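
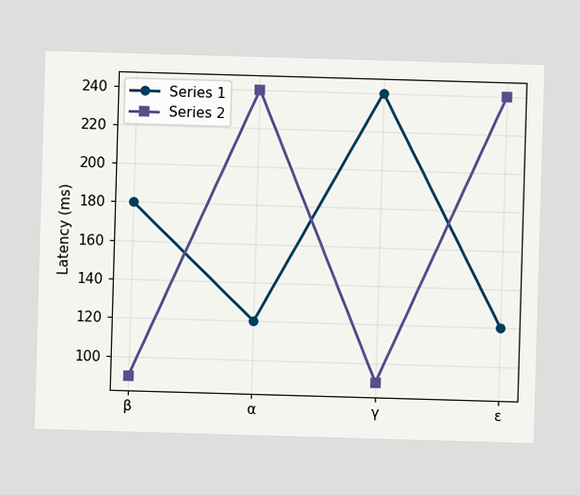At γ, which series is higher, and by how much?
Series 1, by 150ms

At γ, Series 1 sits above the other line by 150ms.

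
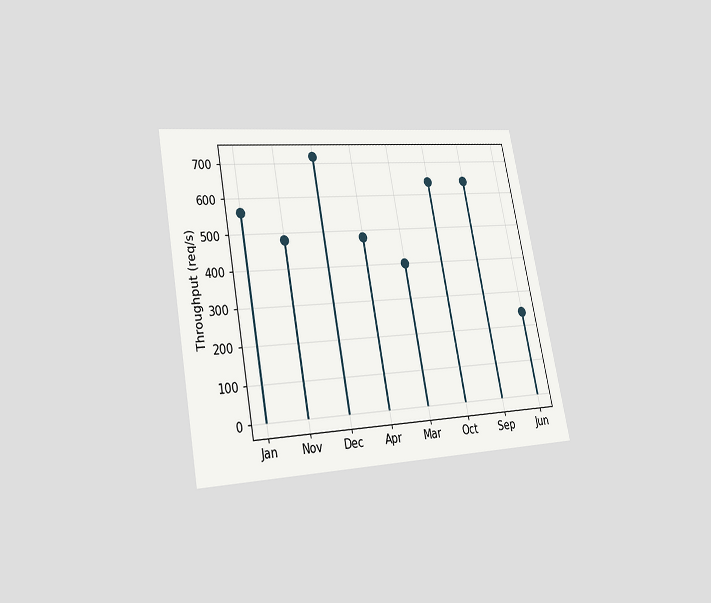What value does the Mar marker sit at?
400req/s

The chart is tilted about 11° counter-clockwise and viewed at a slight angle. The Mar marker sits at 400req/s.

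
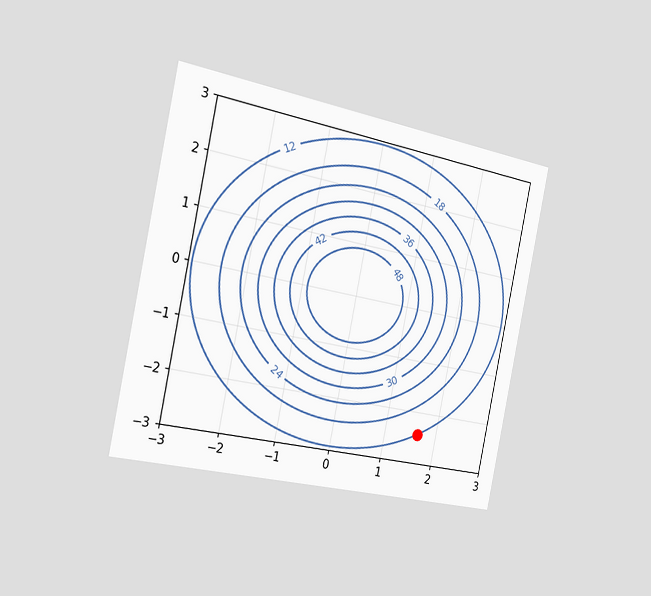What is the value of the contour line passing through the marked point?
The chart is tilted about 12° clockwise and viewed slightly from the left. The marked point sits on the contour labelled 12.

12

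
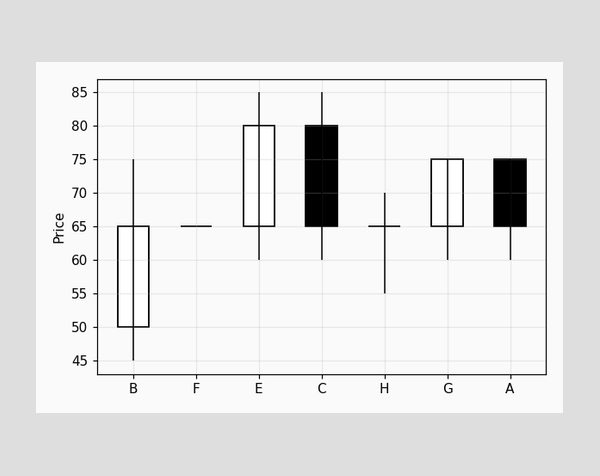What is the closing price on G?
75

The G candle closes at 75.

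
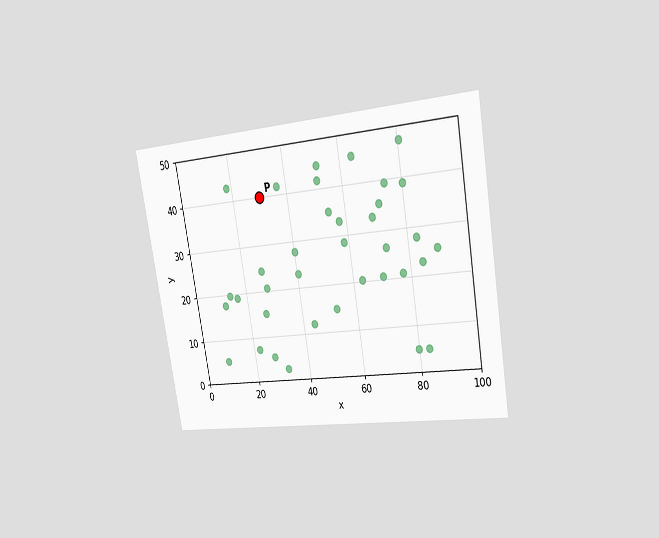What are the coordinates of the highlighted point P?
The chart is tilted about 10° counter-clockwise and viewed slightly from the right. Following the gridlines from P to each axis, P sits at (30, 40).

(30, 40)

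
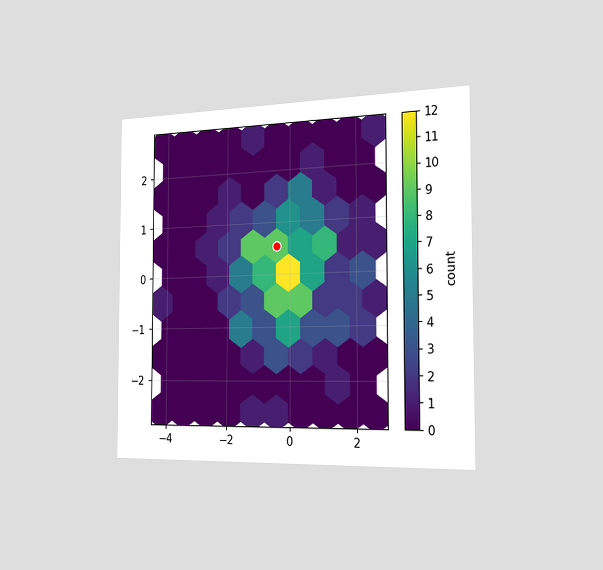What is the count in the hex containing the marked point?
9

The chart is viewed slightly from the right. The marked hex reads 9 on the colorbar.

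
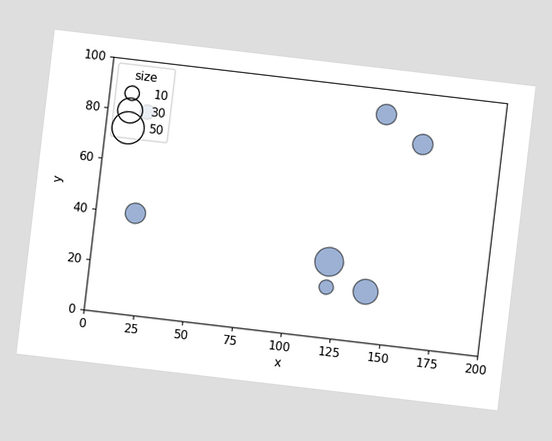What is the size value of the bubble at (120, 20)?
10

The chart is tilted about 7° clockwise. Matching the bubble at (120, 20) against the size legend gives 10.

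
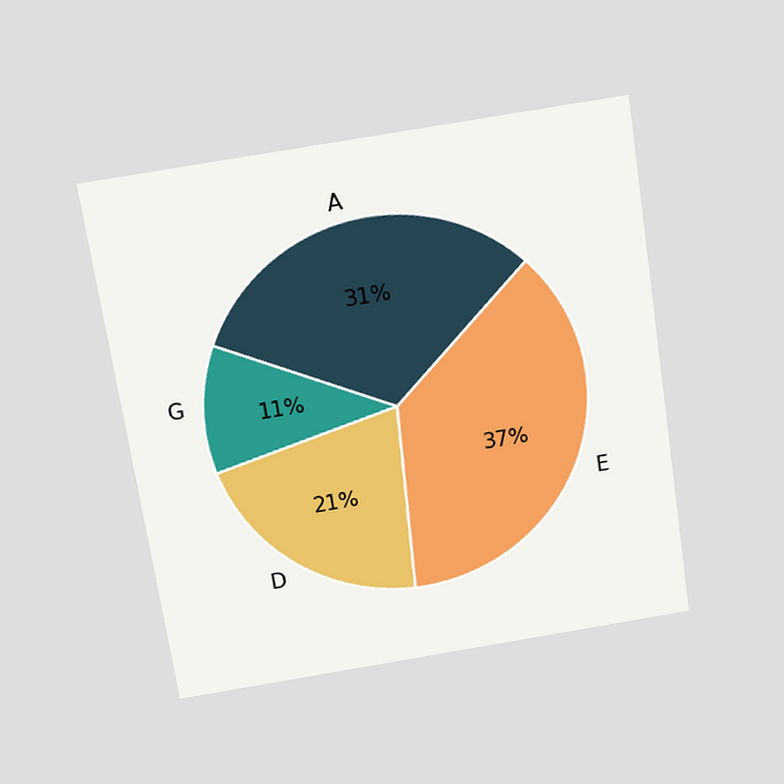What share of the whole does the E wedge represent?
The chart is tilted about 9° counter-clockwise and viewed slightly from above. The E slice takes up 37% of the pie.

37%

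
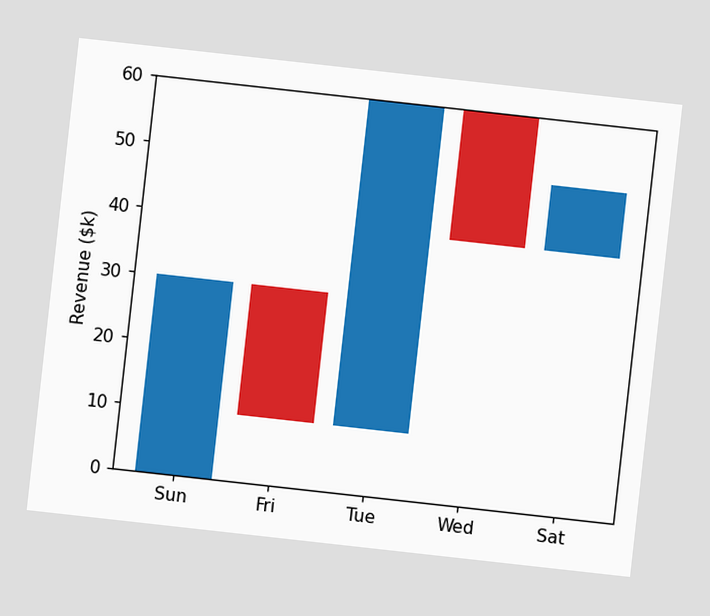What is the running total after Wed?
The chart is tilted about 6° clockwise. After Wed the running total reaches $40k.

$40k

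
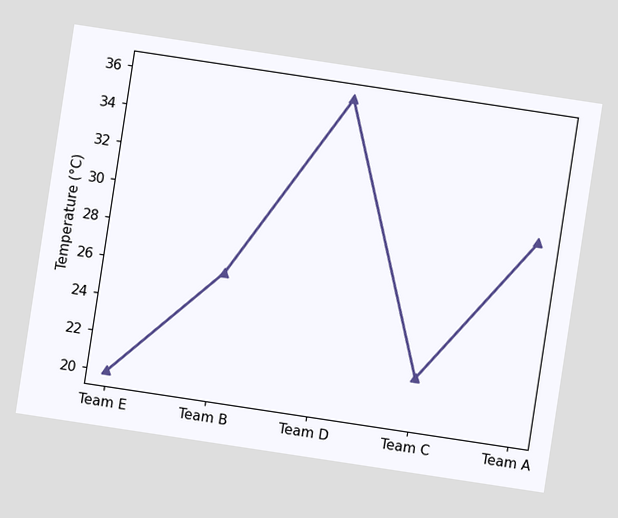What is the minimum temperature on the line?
20°C

The chart is tilted about 9° clockwise. The lowest point is at Team E, and reading across to the y-axis gives 20°C.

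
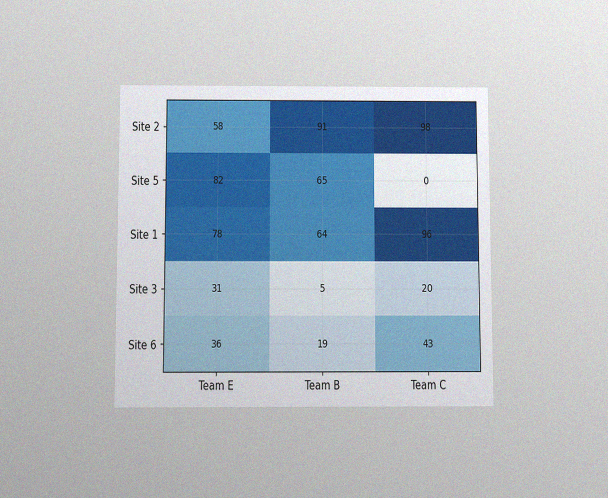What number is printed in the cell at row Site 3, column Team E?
The chart is viewed at a slight angle, with some photo noise. The (Site 3, Team E) cell reads 31.

31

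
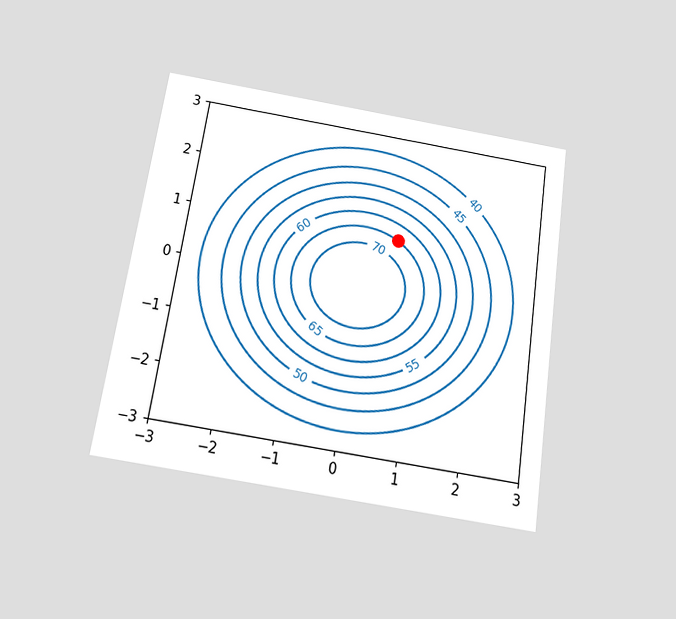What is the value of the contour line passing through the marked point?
65

The chart is tilted about 9° clockwise and viewed slightly from below. The marked point sits on the contour labelled 65.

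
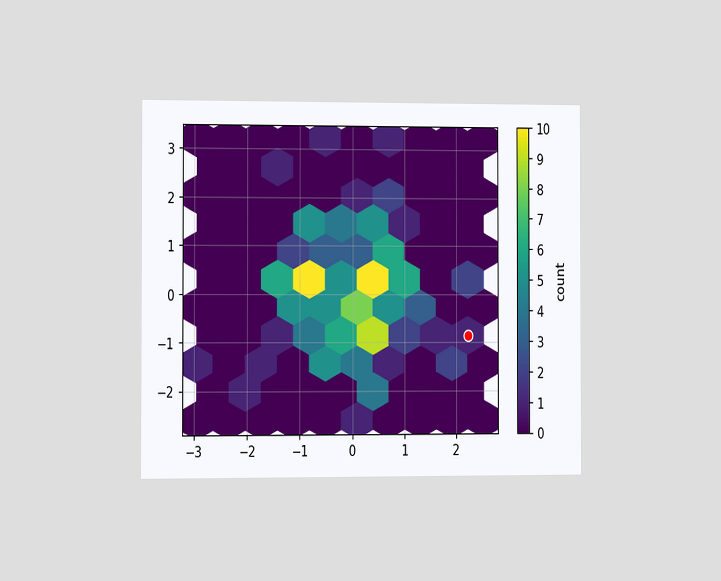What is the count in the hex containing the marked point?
1

The chart is viewed slightly from the left. The marked hex reads 1 on the colorbar.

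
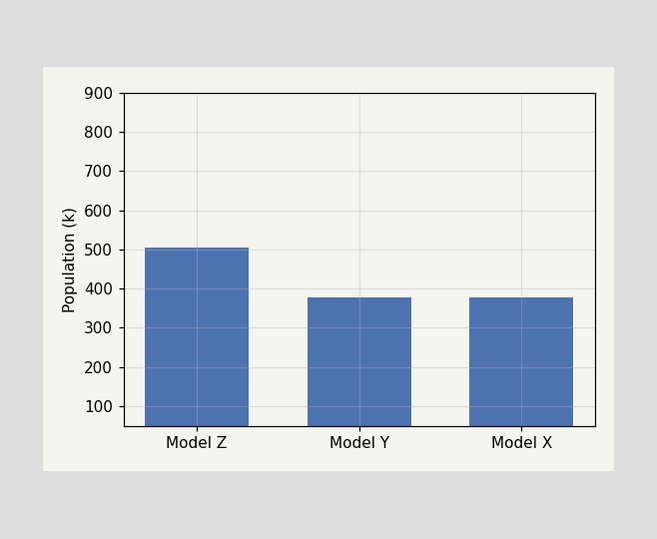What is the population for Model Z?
504k

Reading along the chart's y-axis, the Model Z bar reaches 504k.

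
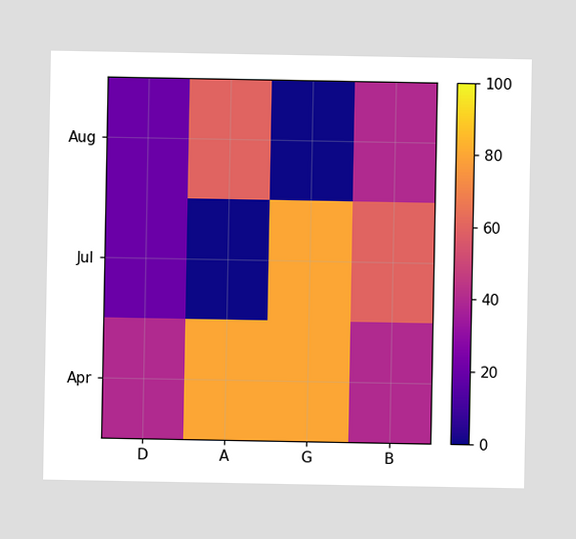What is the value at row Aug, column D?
20

Matching cell (Aug, D) against the colorbar gives 20.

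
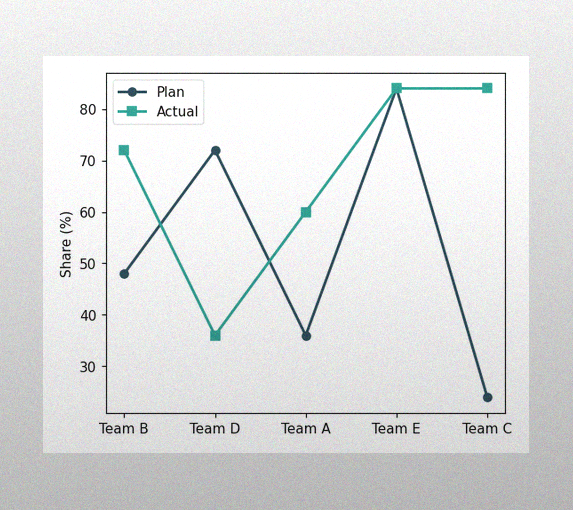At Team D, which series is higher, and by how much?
The image has some photo noise and uneven lighting. At Team D, Plan sits above the other line by 36%.

Plan, by 36%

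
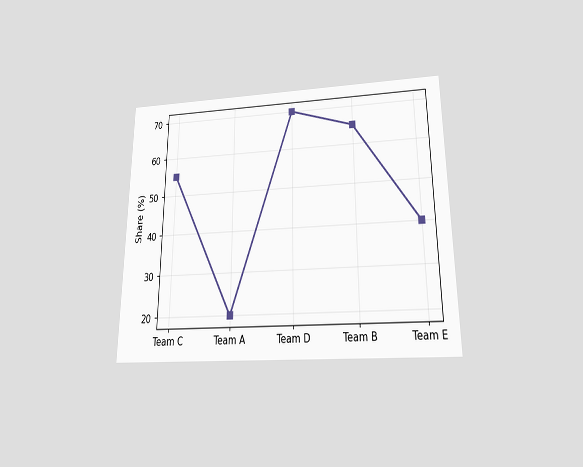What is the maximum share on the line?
70%

The chart is viewed slightly from below. The highest point is at Team D, and reading across to the y-axis gives 70%.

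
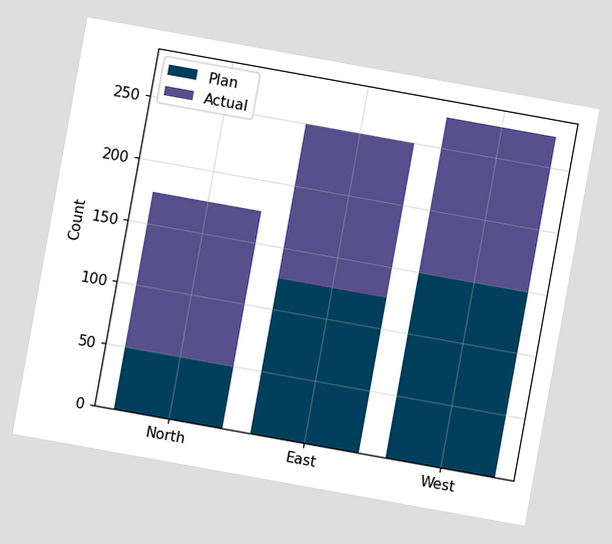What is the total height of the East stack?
250

The chart is tilted about 10° clockwise. The East stack's top reaches 250 on the y-axis.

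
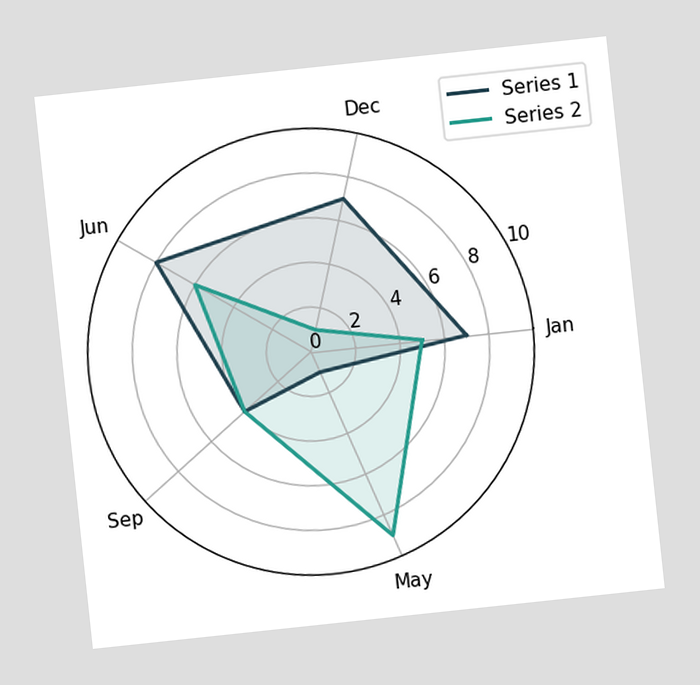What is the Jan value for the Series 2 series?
5

The chart is tilted about 6° counter-clockwise. On the Jan axis, Series 2 reaches 5.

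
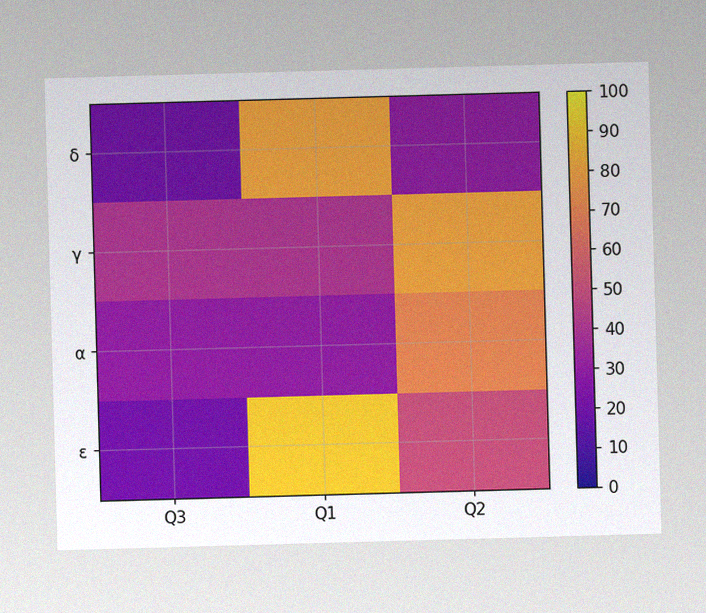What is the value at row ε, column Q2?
50

The image has some photo noise and uneven lighting. Matching cell (ε, Q2) against the colorbar gives 50.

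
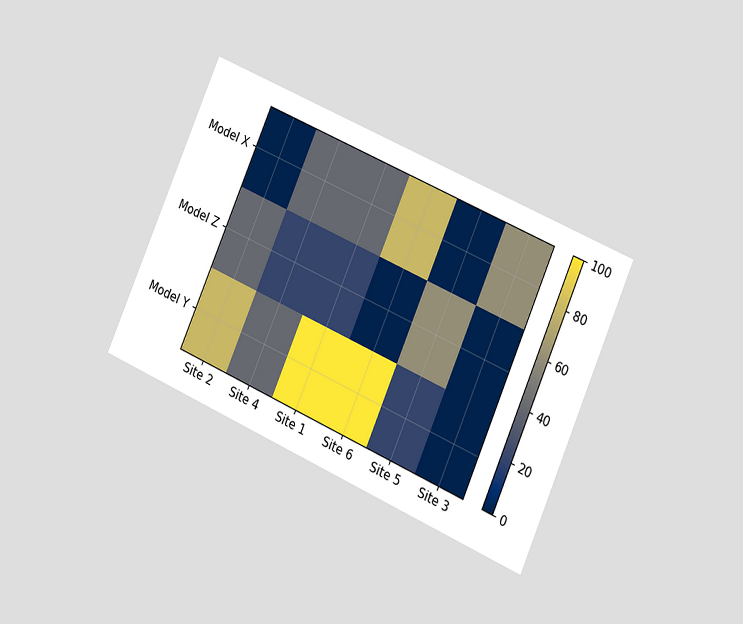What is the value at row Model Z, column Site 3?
The chart is tilted about 24° clockwise and viewed at a slight angle. Matching cell (Model Z, Site 3) against the colorbar gives 0.

0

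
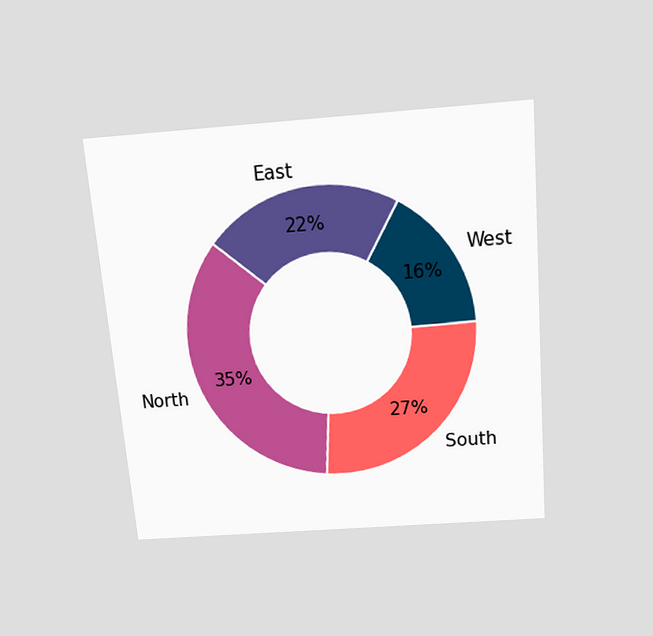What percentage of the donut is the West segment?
16%

The chart is tilted about 5° counter-clockwise and viewed slightly from above. The West segment takes up 16% of the ring.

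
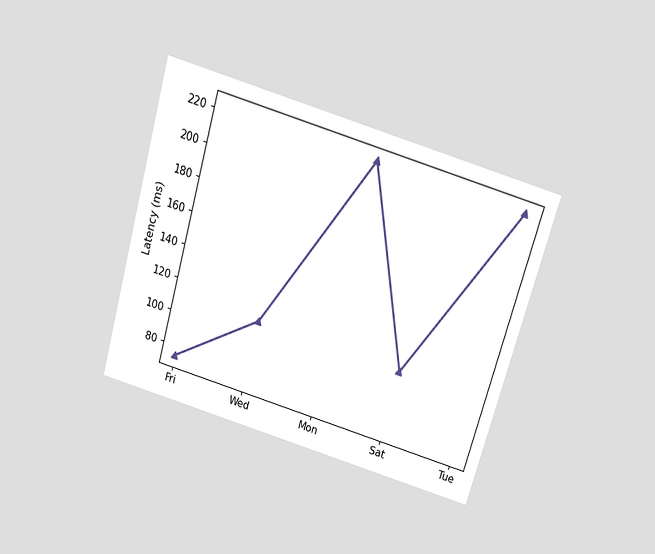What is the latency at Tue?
The chart is tilted about 16° clockwise and viewed slightly from above. At Tue, the line is at 222ms.

222ms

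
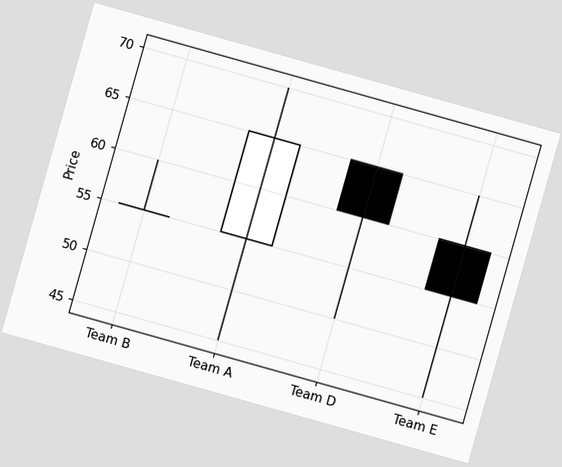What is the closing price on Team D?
60

The chart is tilted about 16° clockwise. The Team D candle closes at 60.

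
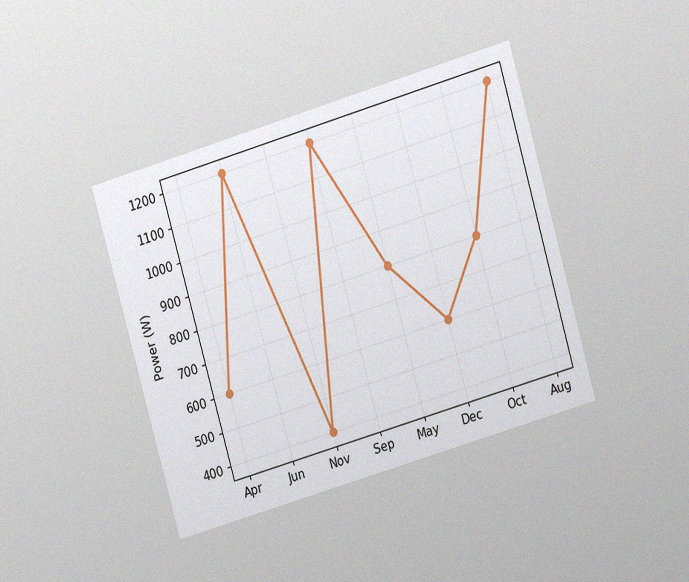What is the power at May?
800W

The chart is tilted about 16° counter-clockwise and viewed at a slight angle, with some photo noise. At May, the line is at 800W.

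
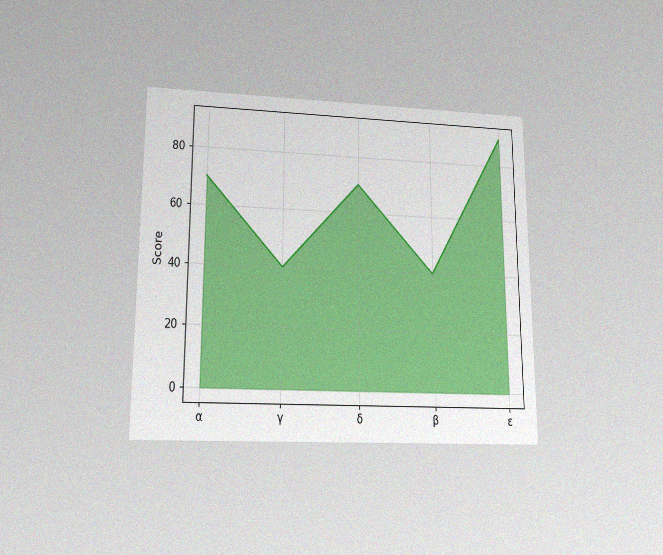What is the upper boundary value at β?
40

The chart is viewed slightly from below, with some photo noise. At β the upper boundary is at 40.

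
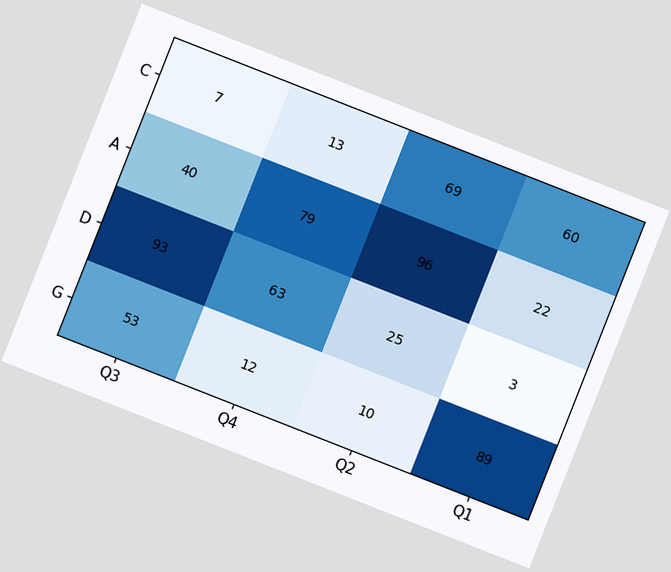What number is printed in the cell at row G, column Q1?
89

The chart is tilted about 21° clockwise. The (G, Q1) cell reads 89.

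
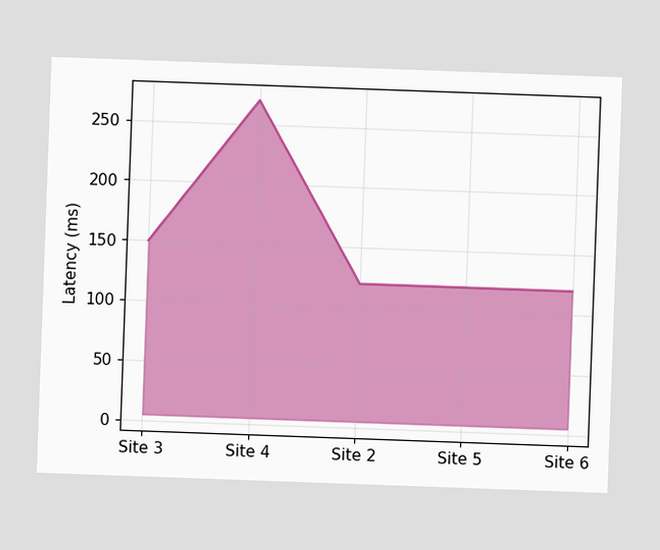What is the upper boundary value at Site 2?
The chart is tilted about 2° clockwise. At Site 2 the upper boundary is at 120ms.

120ms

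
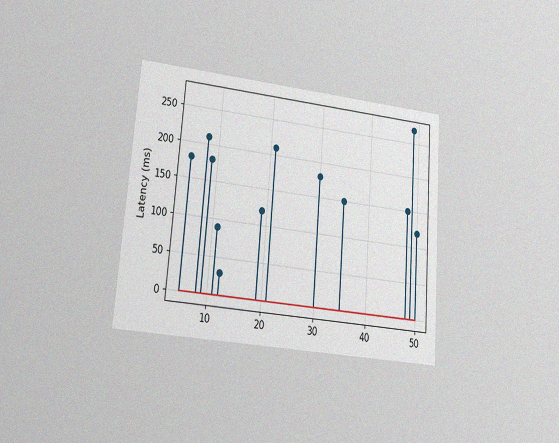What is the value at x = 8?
The chart is tilted about 4° clockwise and viewed at a slight angle, with some photo noise. The stem at x=8 reaches 210ms.

210ms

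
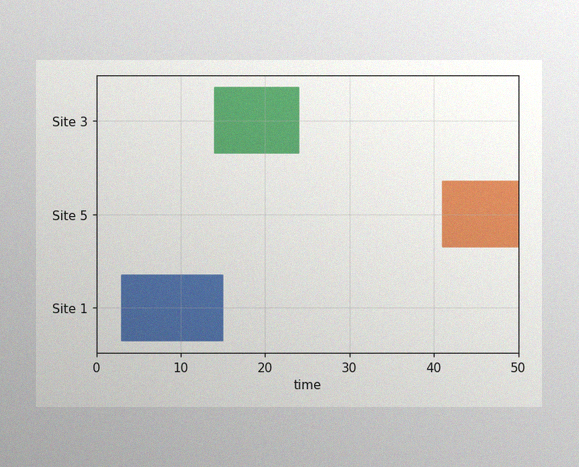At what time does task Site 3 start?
The image has some photo noise and uneven lighting. The Site 3 bar begins at t=14.

14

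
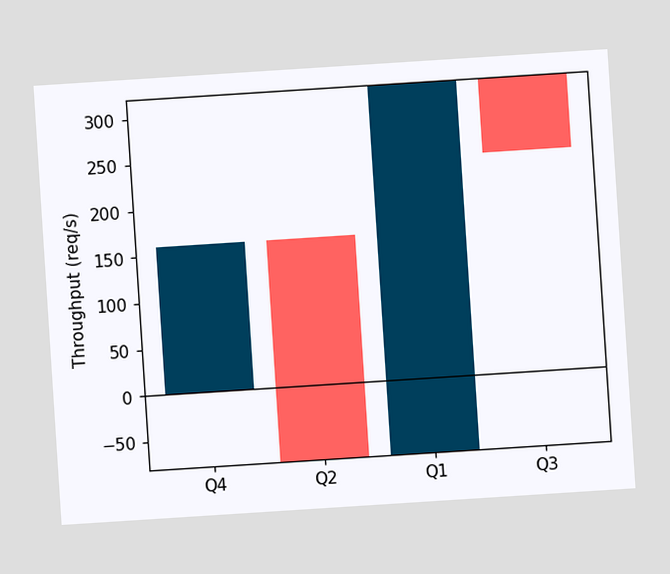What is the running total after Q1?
The chart is tilted about 4° counter-clockwise. After Q1 the running total reaches 320req/s.

320req/s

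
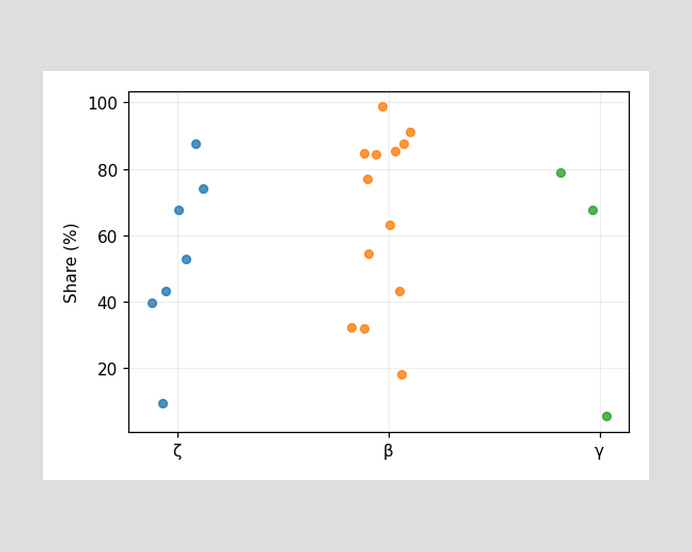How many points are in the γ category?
Counting the markers in the γ column gives 3.

3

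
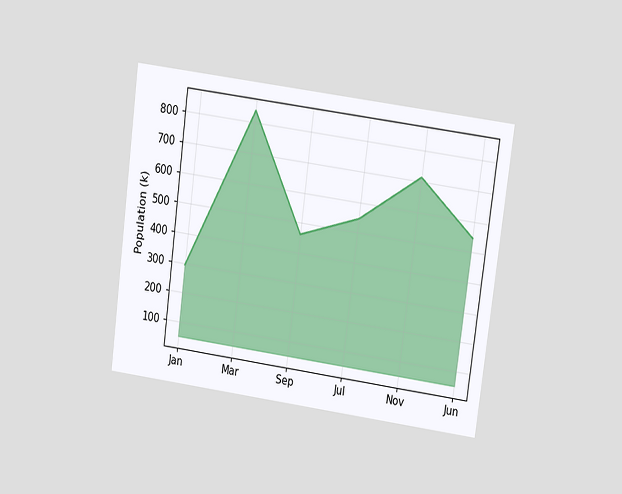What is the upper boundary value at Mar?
840k

The chart is tilted about 8° clockwise and viewed at a slight angle. At Mar the upper boundary is at 840k.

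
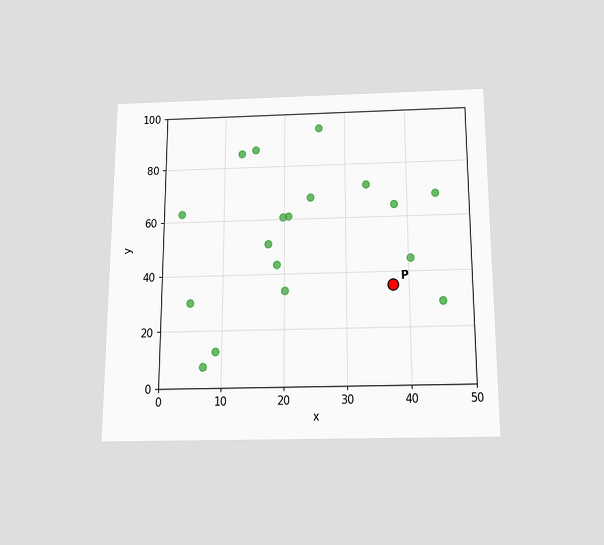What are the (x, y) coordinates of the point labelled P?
(37.5, 35)

The chart is viewed slightly from below. Following the gridlines from P to each axis, P sits at (37.5, 35).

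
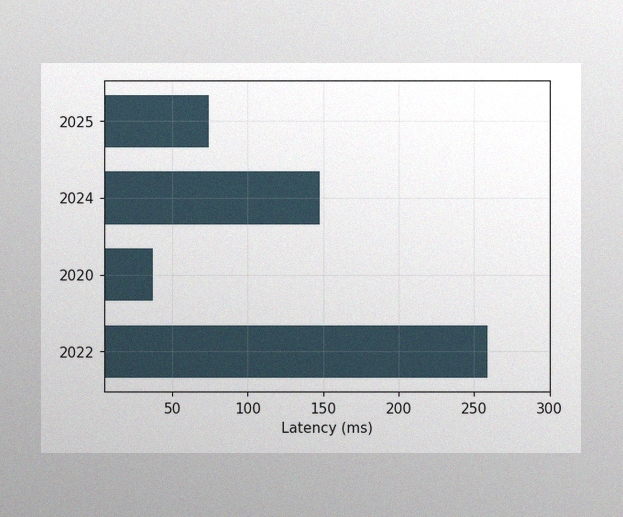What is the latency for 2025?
The image has some photo noise and uneven lighting. Reading along the chart's x-axis, the 2025 bar reaches 74ms.

74ms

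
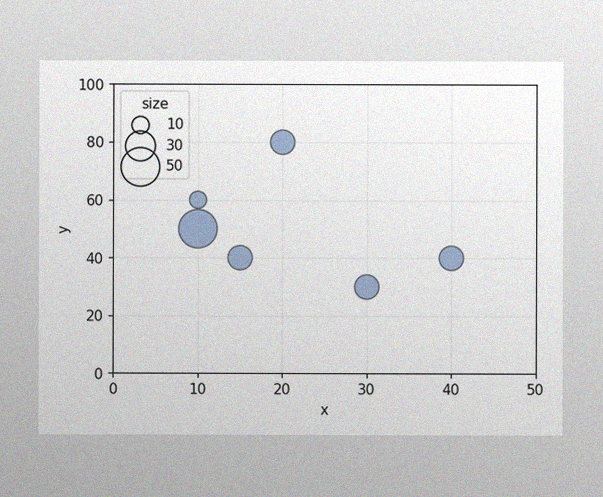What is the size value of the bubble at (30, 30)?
The image has some photo noise and uneven lighting. Matching the bubble at (30, 30) against the size legend gives 20.

20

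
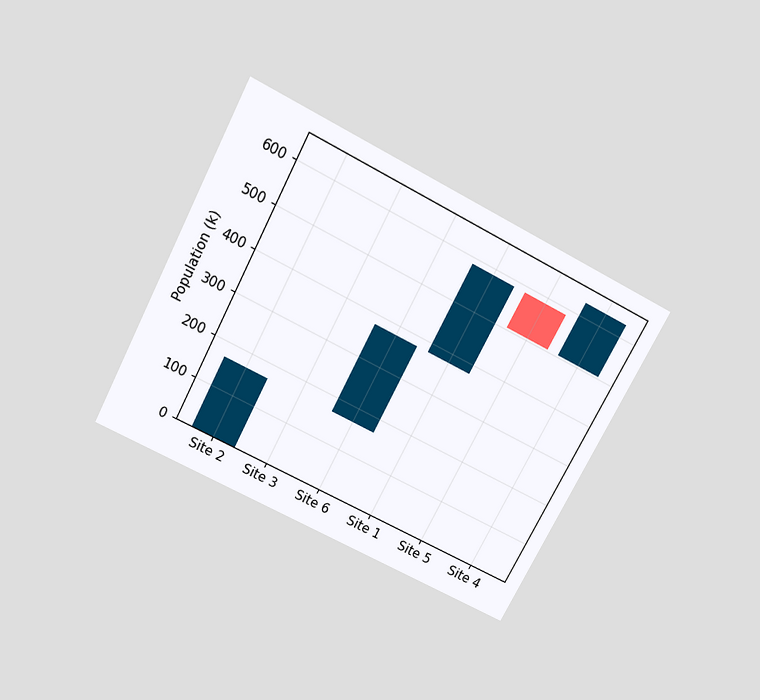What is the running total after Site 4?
The chart is tilted about 28° clockwise and viewed slightly from above. After Site 4 the running total reaches 630k.

630k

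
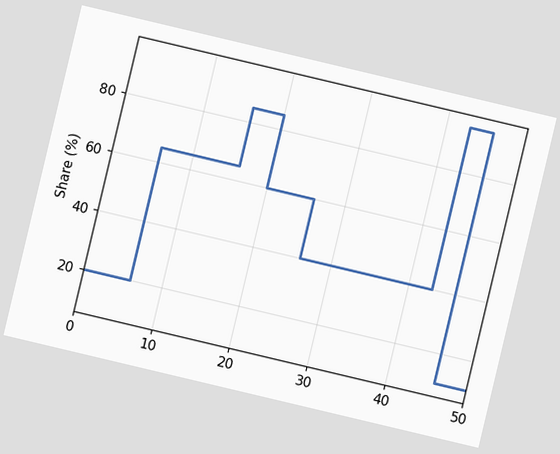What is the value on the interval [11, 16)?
The chart is tilted about 13° clockwise. On [11, 16) the step sits at 65%.

65%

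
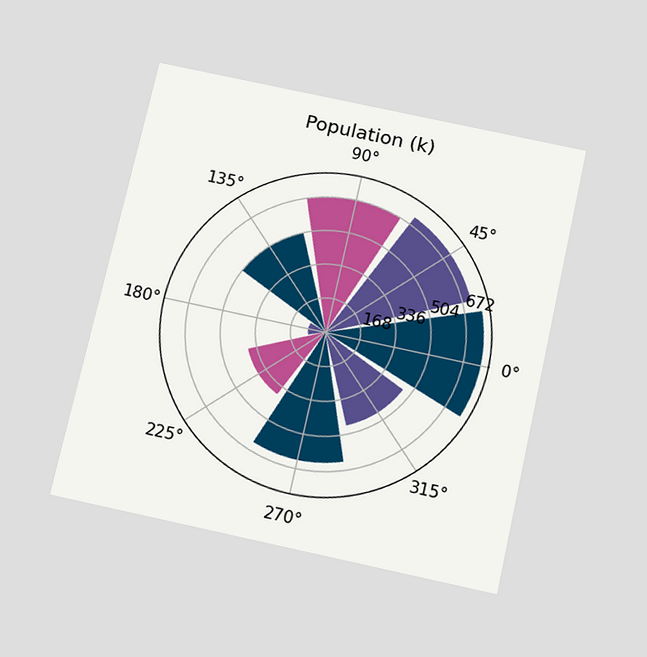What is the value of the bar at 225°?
378k

The chart is tilted about 13° clockwise and viewed slightly from below. The bar at 225° reaches 378k on the radial axis.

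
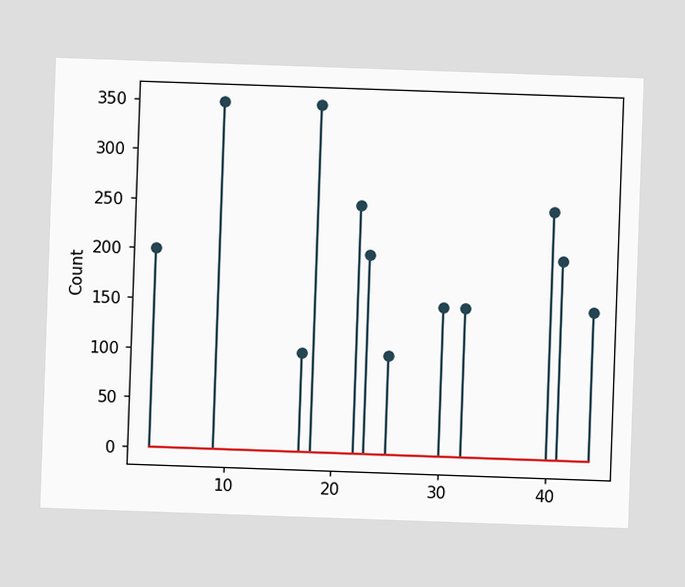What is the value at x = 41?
200

The chart is tilted about 2° clockwise. The stem at x=41 reaches 200.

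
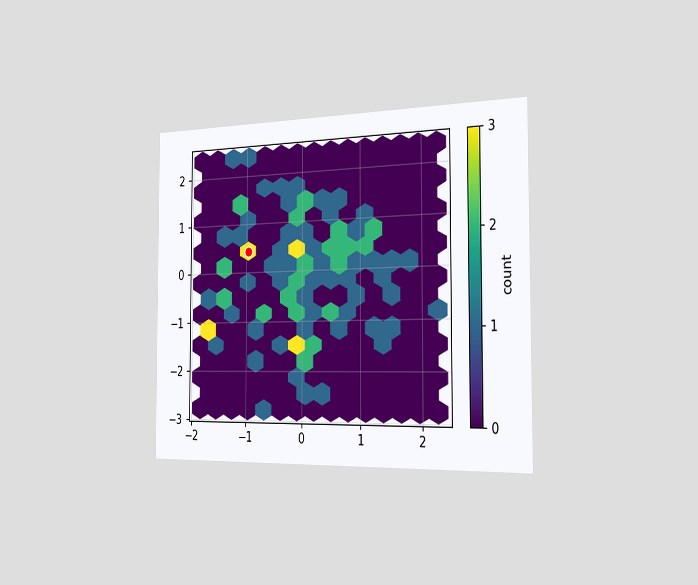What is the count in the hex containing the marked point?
3

The chart is viewed slightly from the right. The marked hex reads 3 on the colorbar.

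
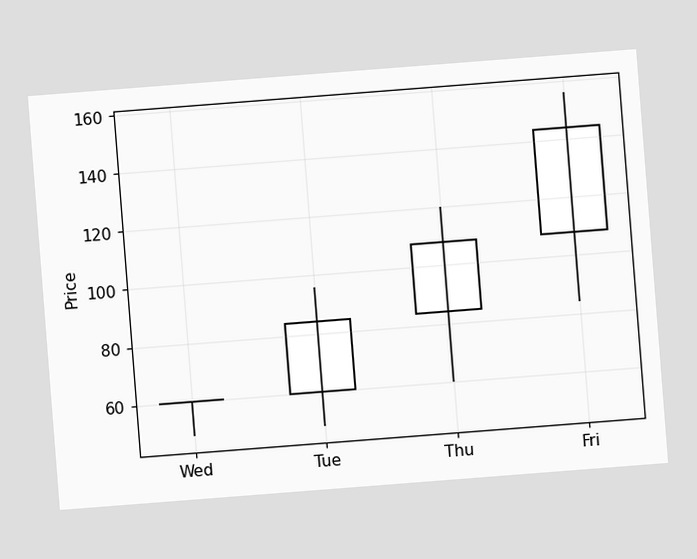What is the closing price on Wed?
The chart is tilted about 4° counter-clockwise. The Wed candle closes at 60.

60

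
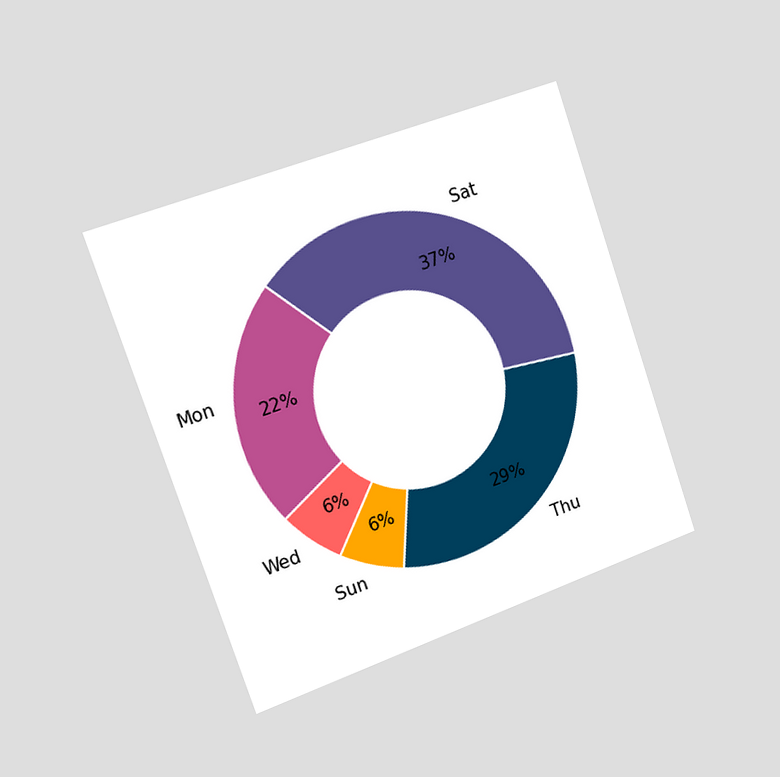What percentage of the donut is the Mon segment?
The chart is tilted about 19° counter-clockwise and viewed slightly from the left. The Mon segment takes up 22% of the ring.

22%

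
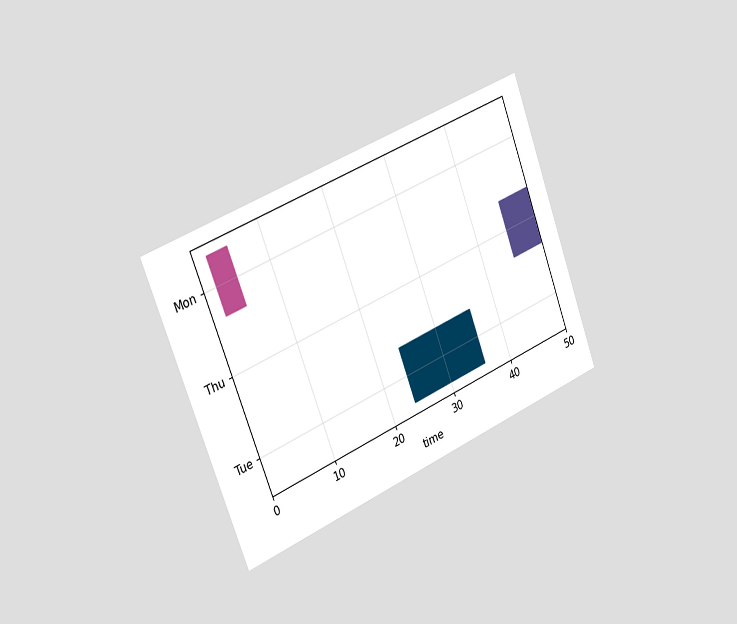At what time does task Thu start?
45

The chart is tilted about 21° counter-clockwise and viewed slightly from the left. The Thu bar begins at t=45.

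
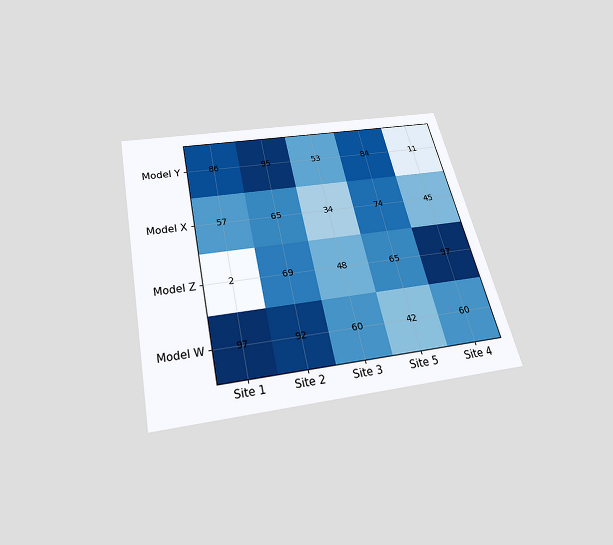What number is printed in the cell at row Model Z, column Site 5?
The chart is tilted about 12° counter-clockwise and viewed slightly from below. The (Model Z, Site 5) cell reads 65.

65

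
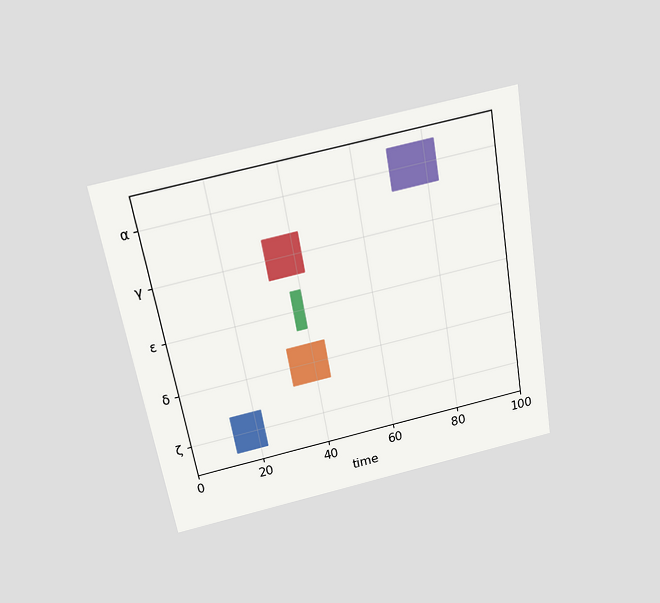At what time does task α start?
70

The chart is tilted about 10° counter-clockwise and viewed slightly from above. The α bar begins at t=70.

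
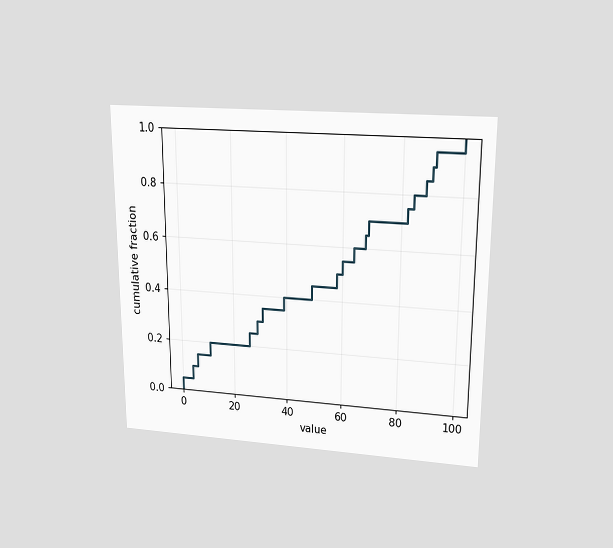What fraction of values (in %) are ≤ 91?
95%

The chart is viewed slightly from above. At x=91 the ECDF step is at 95%.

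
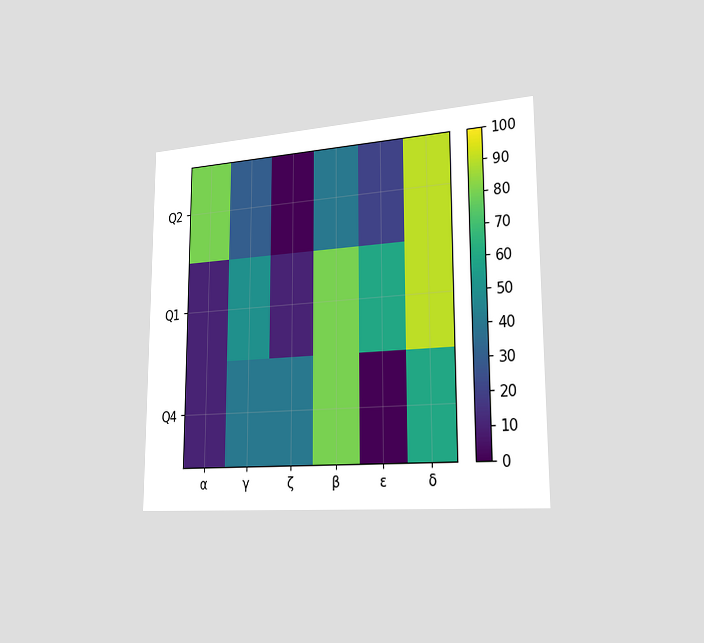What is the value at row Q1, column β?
The chart is viewed slightly from the right. Matching cell (Q1, β) against the colorbar gives 80.

80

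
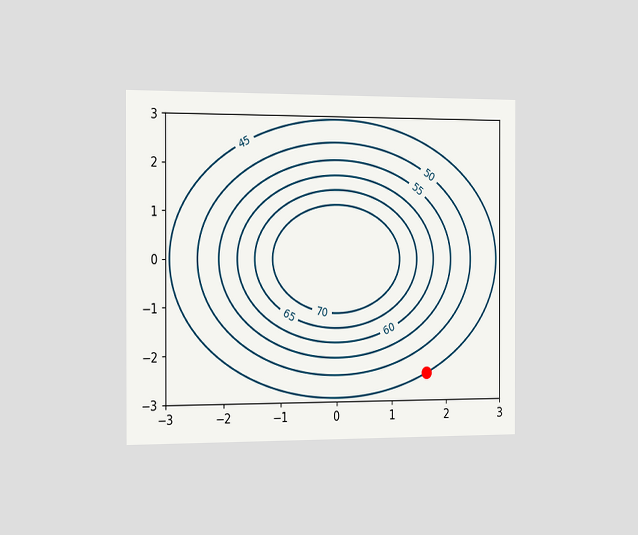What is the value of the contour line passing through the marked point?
45

The chart is viewed slightly from the left. The marked point sits on the contour labelled 45.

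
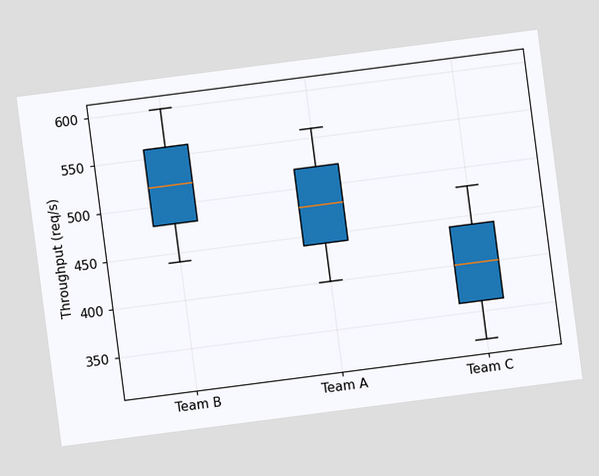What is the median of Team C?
The chart is tilted about 7° counter-clockwise. The median line in the Team C box sits at 400req/s.

400req/s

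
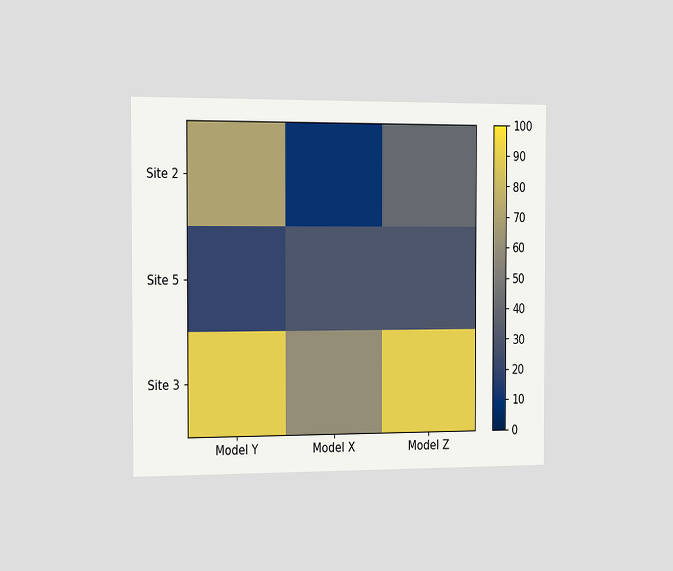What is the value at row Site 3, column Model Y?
The chart is viewed slightly from the left. Matching cell (Site 3, Model Y) against the colorbar gives 90.

90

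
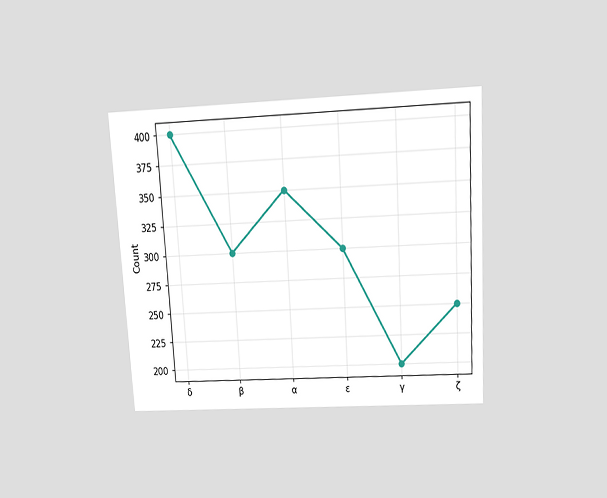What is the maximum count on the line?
The chart is tilted about 3° counter-clockwise and viewed slightly from above. The highest point is at δ, and reading across to the y-axis gives 400.

400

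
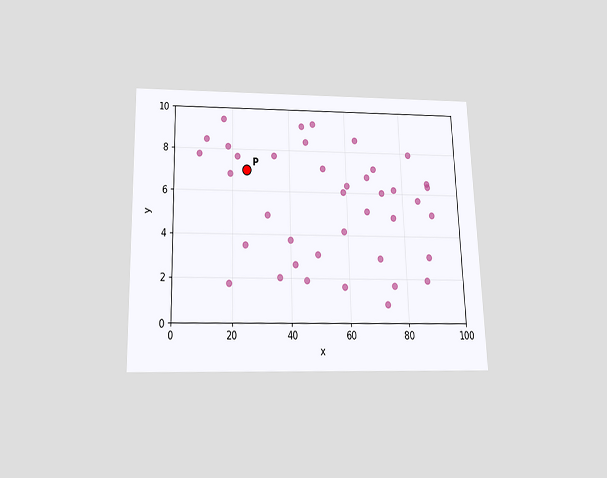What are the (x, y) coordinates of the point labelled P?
(25, 7)

The chart is viewed slightly from below. Following the gridlines from P to each axis, P sits at (25, 7).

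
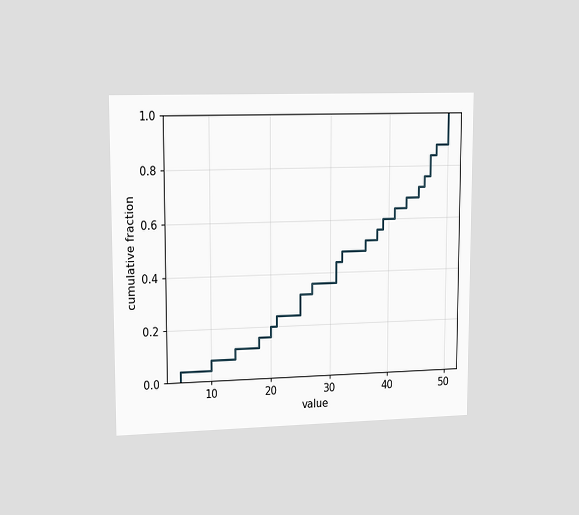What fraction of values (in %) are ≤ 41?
64%

The chart is viewed slightly from the left. At x=41 the ECDF step is at 64%.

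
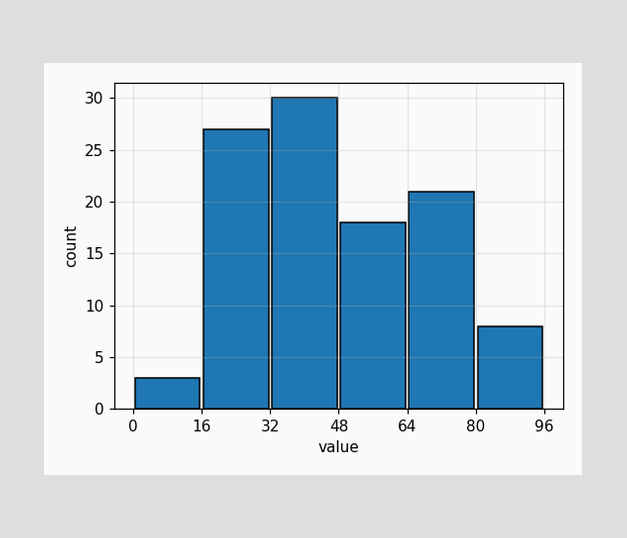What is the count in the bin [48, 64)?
18

The [48, 64) bin has height 18.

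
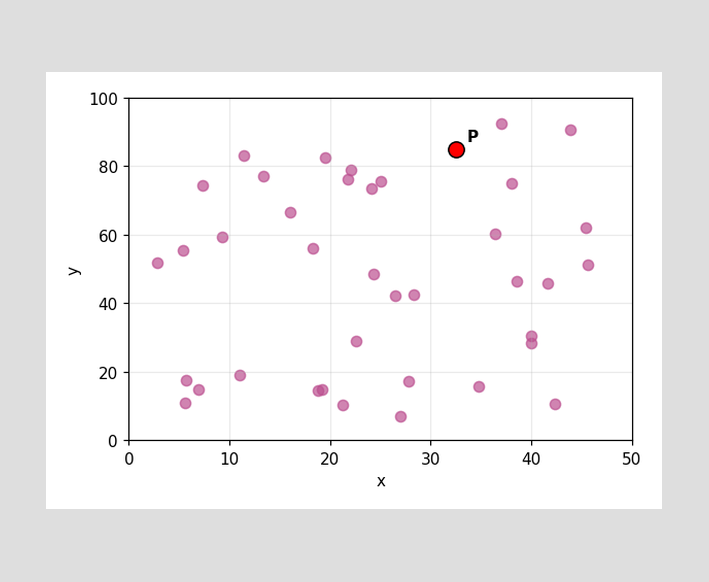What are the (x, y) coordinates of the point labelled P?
(32.5, 85)

Following the gridlines from P to each axis, P sits at (32.5, 85).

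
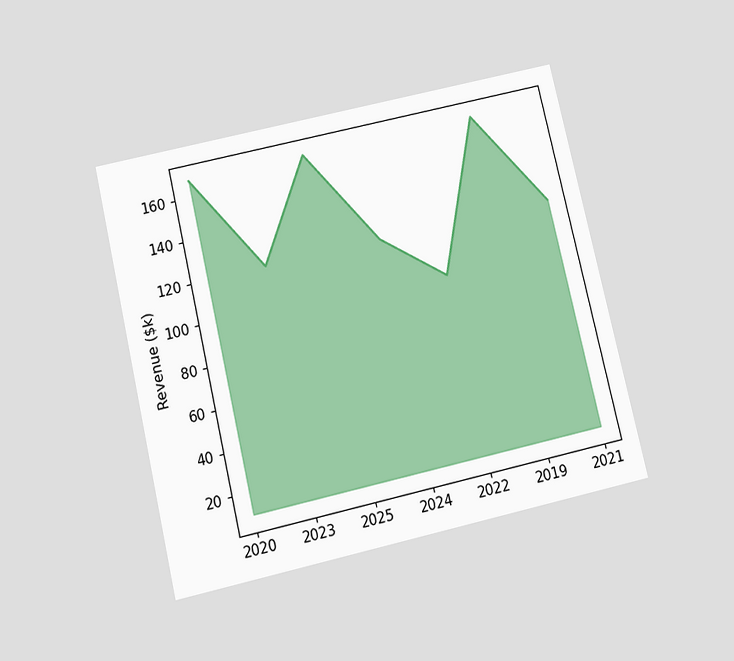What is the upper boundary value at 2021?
$120k

The chart is tilted about 13° counter-clockwise and viewed slightly from below. At 2021 the upper boundary is at $120k.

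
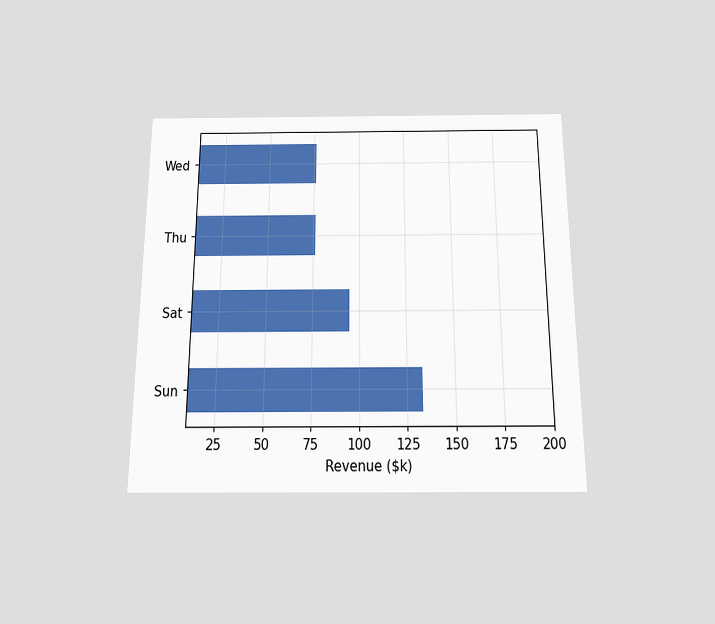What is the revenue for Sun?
$133k

The chart is viewed slightly from below. Reading along the chart's x-axis, the Sun bar reaches $133k.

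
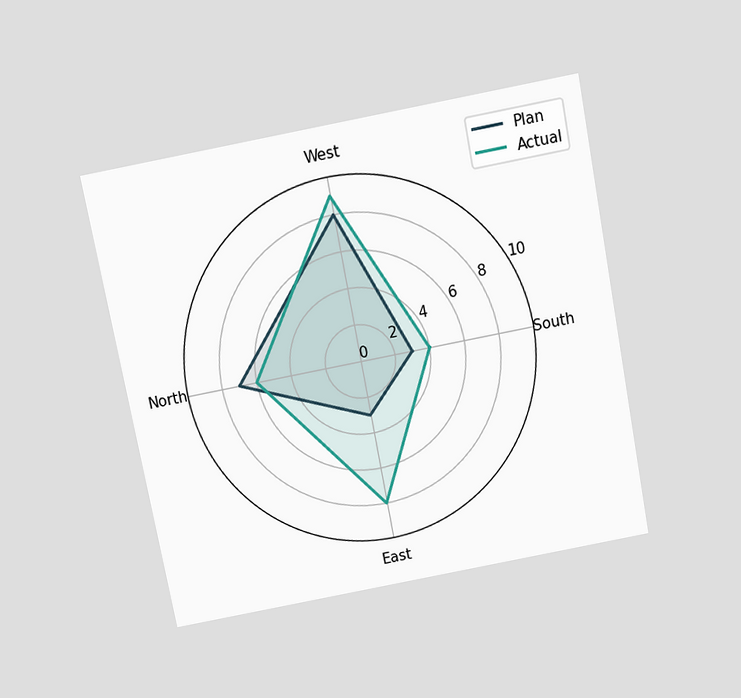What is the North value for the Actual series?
The chart is tilted about 11° counter-clockwise and viewed slightly from above. On the North axis, Actual reaches 6.

6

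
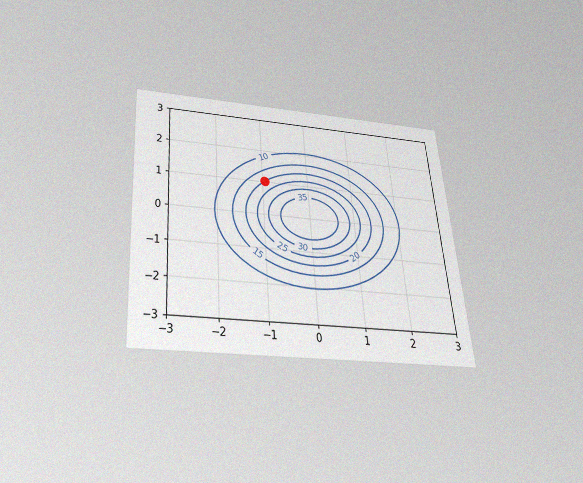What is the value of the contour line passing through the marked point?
The chart is tilted about 4° counter-clockwise and viewed slightly from below, with some photo noise. The marked point sits on the contour labelled 20.

20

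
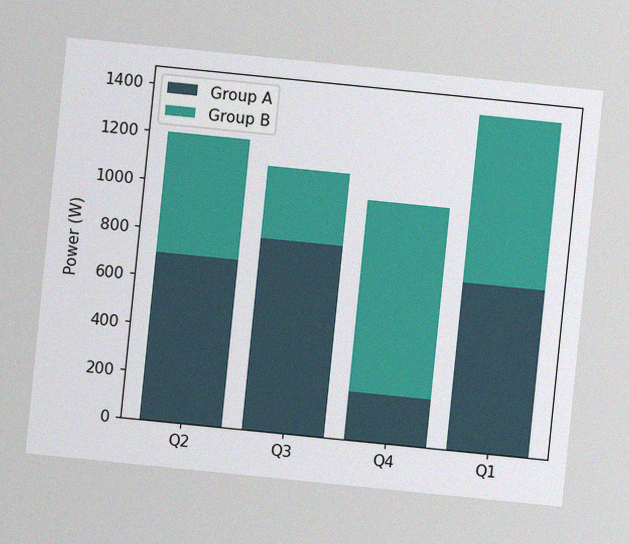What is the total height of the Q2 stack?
1200W

The chart is tilted about 6° clockwise, with some photo noise. The Q2 stack's top reaches 1200W on the y-axis.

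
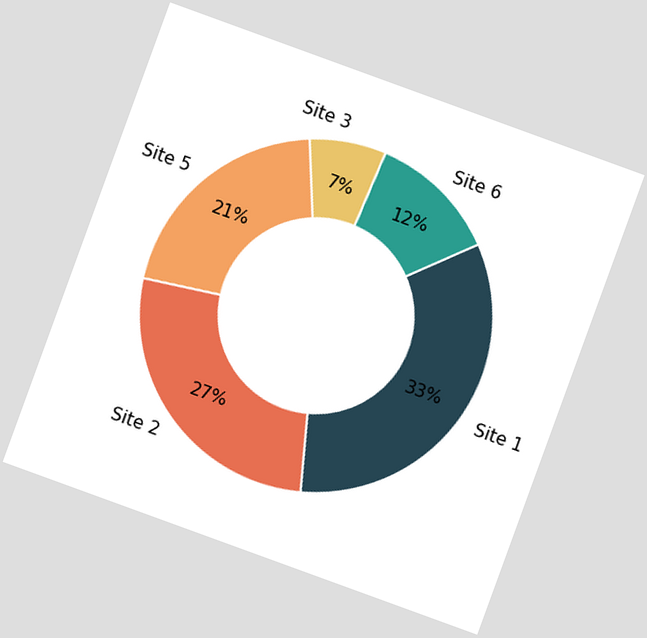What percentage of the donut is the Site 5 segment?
21%

The chart is tilted about 20° clockwise. The Site 5 segment takes up 21% of the ring.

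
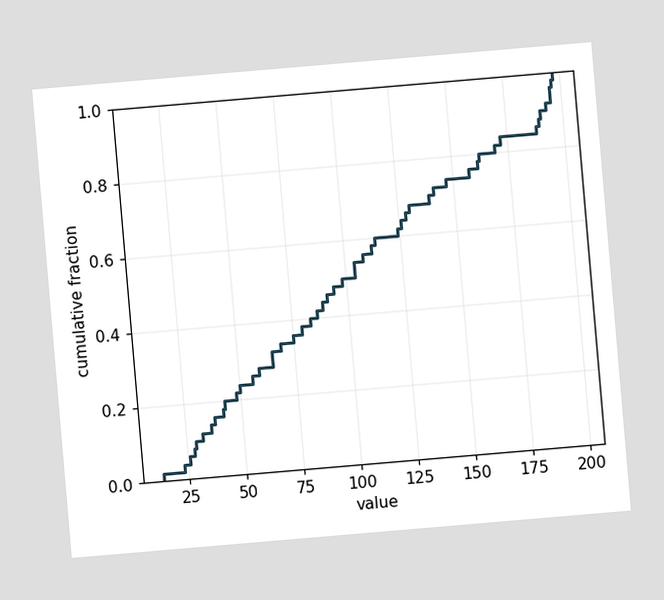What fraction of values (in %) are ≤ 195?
96%

The chart is tilted about 5° counter-clockwise. At x=195 the ECDF step is at 96%.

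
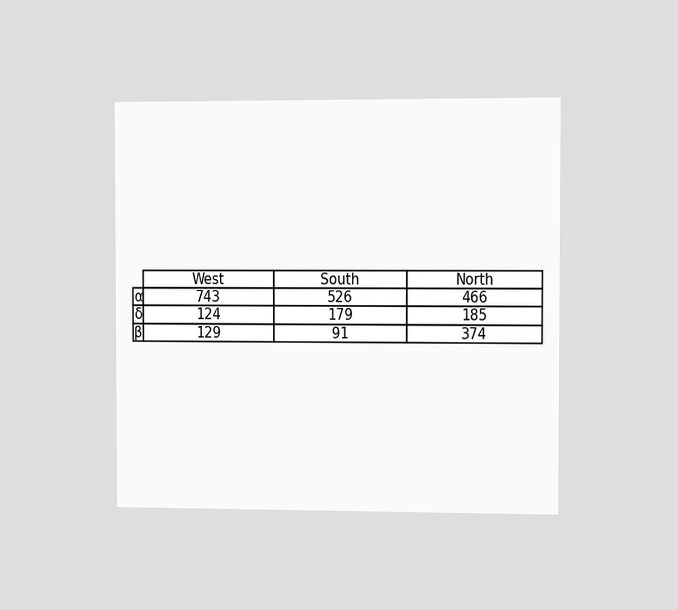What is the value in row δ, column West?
The chart is viewed slightly from the right. The (δ, West) cell reads 124.

124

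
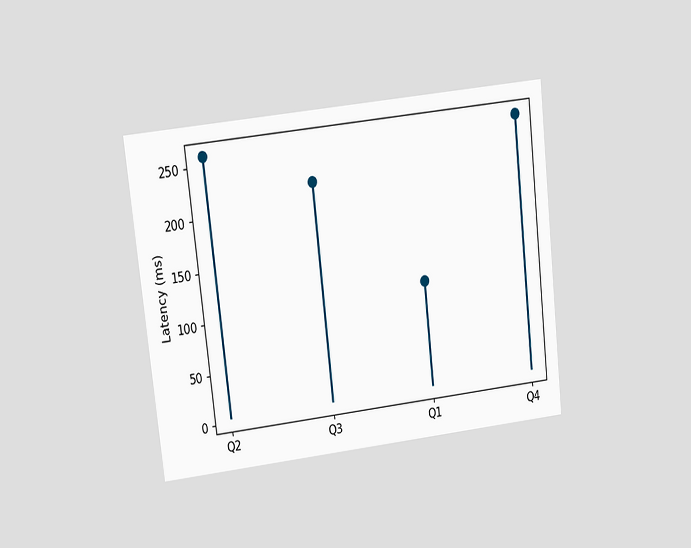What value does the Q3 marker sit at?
The chart is tilted about 7° counter-clockwise and viewed at a slight angle. The Q3 marker sits at 222ms.

222ms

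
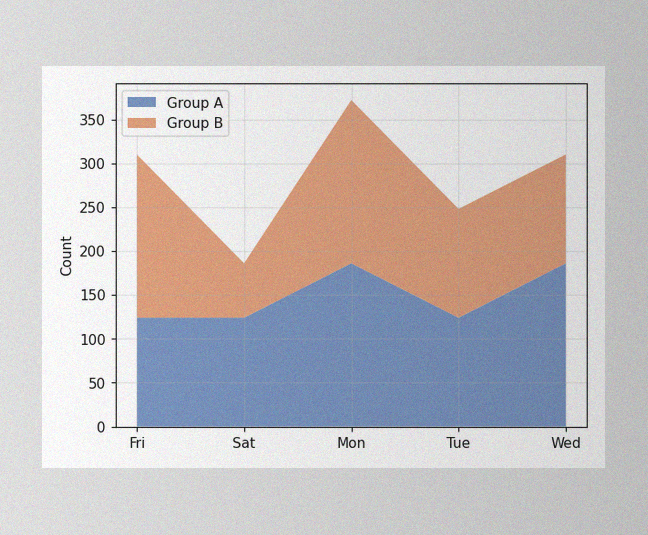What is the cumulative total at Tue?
The image has some photo noise and uneven lighting. The stacked total at Tue reaches 248.

248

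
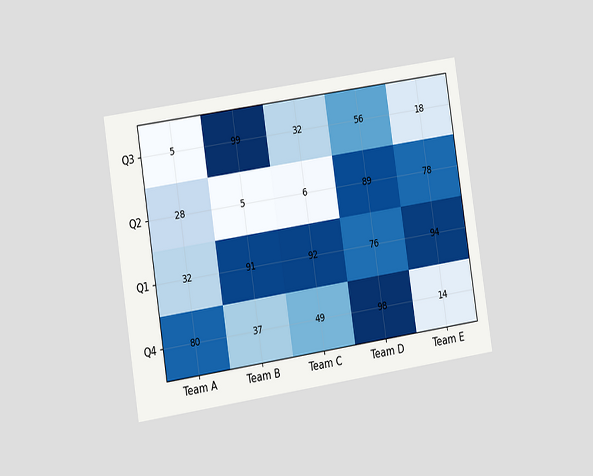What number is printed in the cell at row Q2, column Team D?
89

The chart is tilted about 9° counter-clockwise and viewed slightly from the left. The (Q2, Team D) cell reads 89.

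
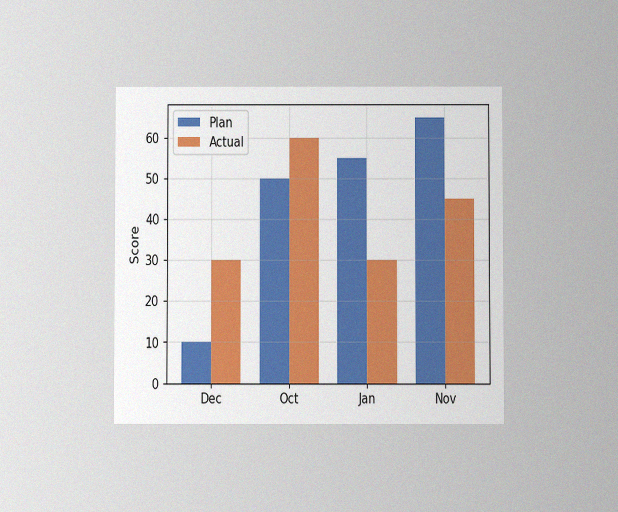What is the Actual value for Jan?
The chart is viewed at a slight angle, with some photo noise. The Actual bar at Jan reaches 30 on the y-axis.

30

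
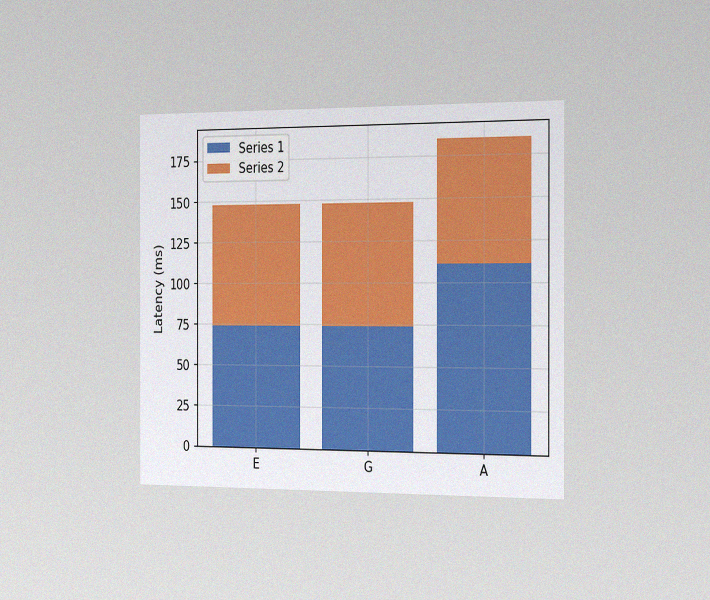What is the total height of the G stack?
148ms

The chart is viewed slightly from the right, with some photo noise. The G stack's top reaches 148ms on the y-axis.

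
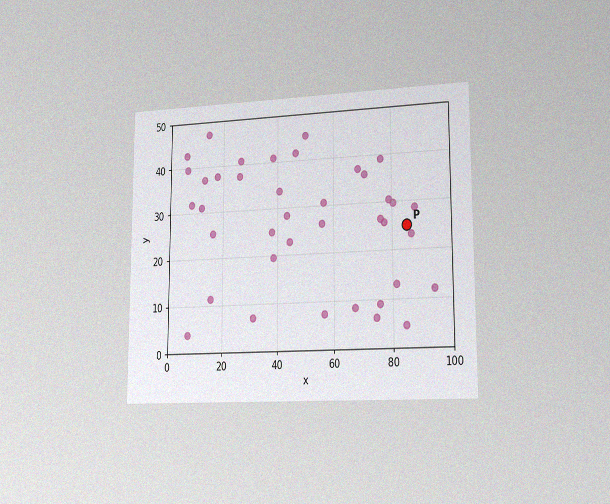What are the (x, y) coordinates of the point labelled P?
The chart is viewed slightly from the right, with some photo noise. Following the gridlines from P to each axis, P sits at (85, 25).

(85, 25)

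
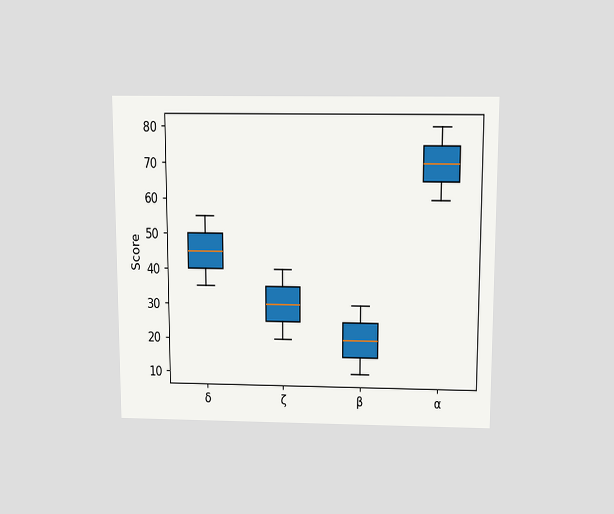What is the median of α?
The chart is viewed slightly from above. The median line in the α box sits at 70.

70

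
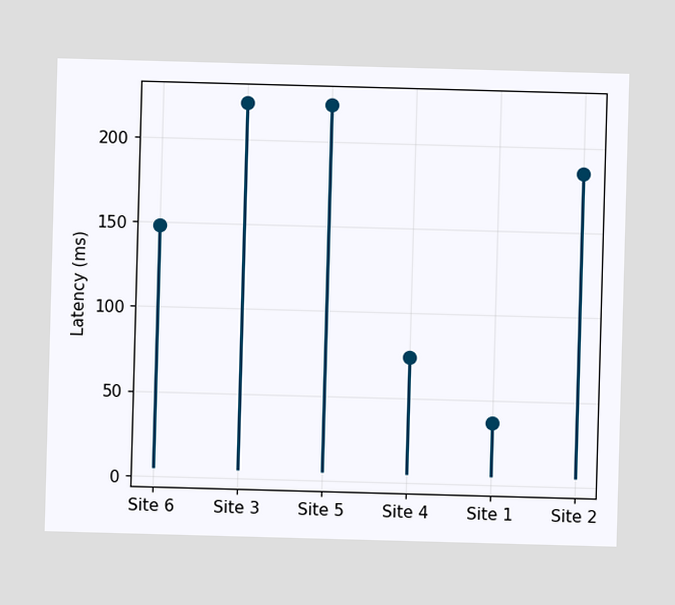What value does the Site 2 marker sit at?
185ms

The Site 2 marker sits at 185ms.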